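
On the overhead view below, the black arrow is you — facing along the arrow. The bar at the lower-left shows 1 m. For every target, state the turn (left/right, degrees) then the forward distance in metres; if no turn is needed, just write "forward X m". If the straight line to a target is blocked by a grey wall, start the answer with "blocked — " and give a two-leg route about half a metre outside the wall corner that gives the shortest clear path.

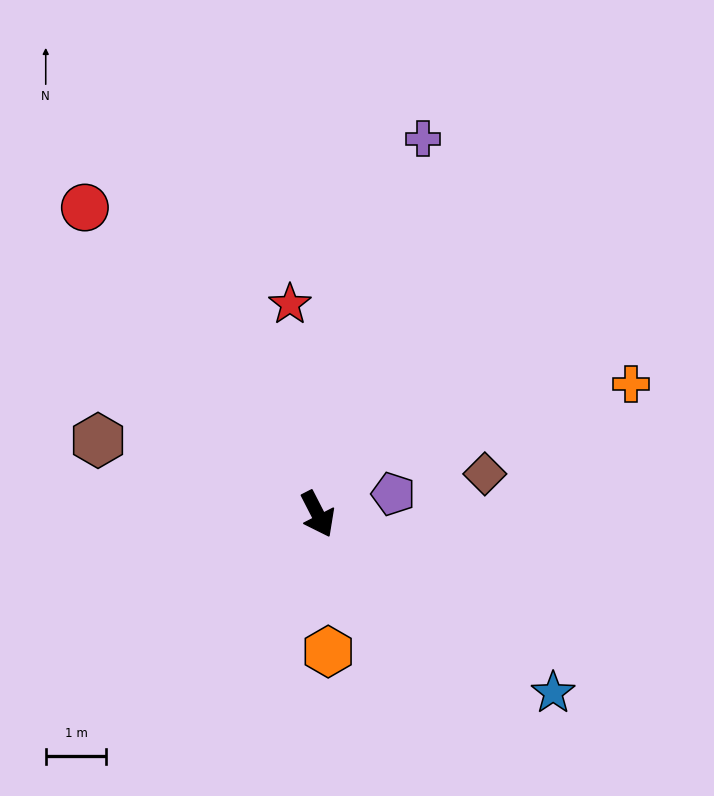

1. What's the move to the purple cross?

turn left 137°, forward 6.5 m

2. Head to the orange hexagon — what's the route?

turn right 23°, forward 2.3 m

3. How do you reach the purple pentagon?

turn left 78°, forward 1.3 m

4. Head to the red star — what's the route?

turn left 160°, forward 3.5 m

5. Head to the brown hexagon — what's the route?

turn right 136°, forward 3.8 m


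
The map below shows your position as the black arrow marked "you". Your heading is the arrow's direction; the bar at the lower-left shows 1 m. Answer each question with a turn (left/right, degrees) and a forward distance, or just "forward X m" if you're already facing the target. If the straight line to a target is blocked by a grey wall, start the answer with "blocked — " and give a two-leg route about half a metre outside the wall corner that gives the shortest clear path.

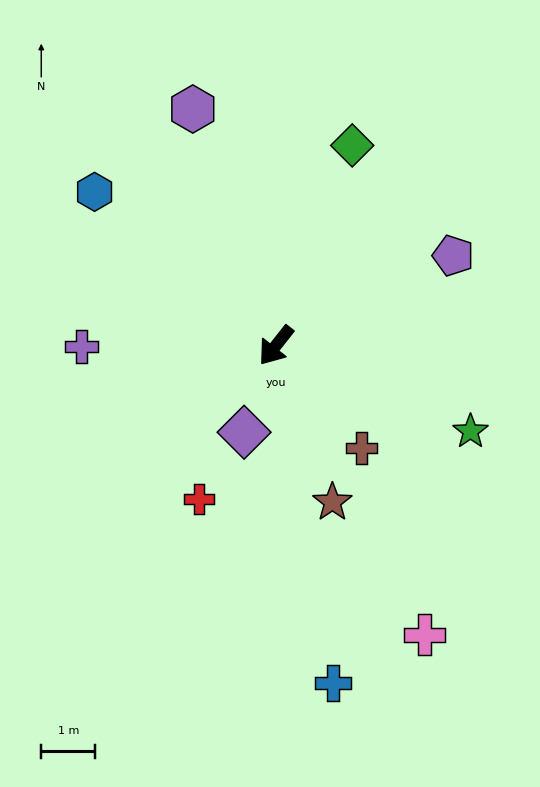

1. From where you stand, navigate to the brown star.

turn left 58°, forward 3.1 m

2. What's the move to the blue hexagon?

turn right 92°, forward 4.4 m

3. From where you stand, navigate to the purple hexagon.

turn right 122°, forward 4.6 m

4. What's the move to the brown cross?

turn left 78°, forward 2.5 m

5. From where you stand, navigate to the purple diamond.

turn left 18°, forward 1.7 m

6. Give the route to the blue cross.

turn left 48°, forward 6.3 m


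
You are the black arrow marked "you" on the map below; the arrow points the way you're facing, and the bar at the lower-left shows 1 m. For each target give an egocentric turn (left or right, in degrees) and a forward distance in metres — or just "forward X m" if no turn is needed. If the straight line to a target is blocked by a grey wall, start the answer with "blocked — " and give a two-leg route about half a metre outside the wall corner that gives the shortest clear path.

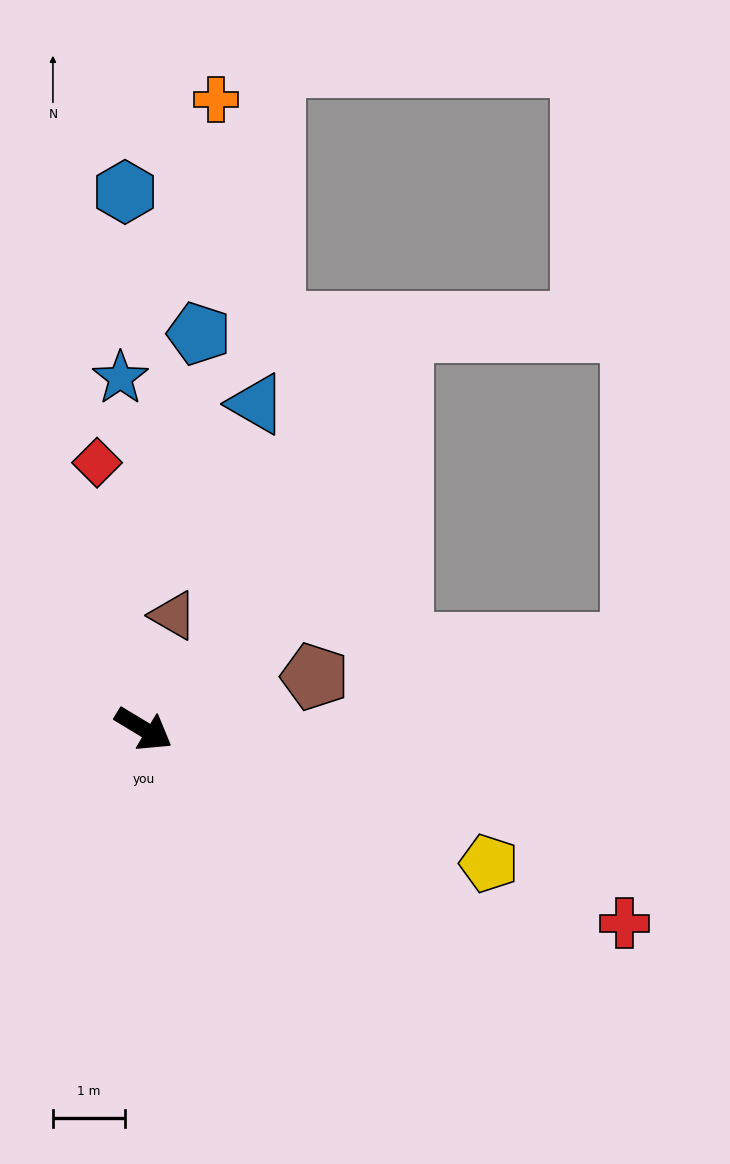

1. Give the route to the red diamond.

turn left 131°, forward 3.8 m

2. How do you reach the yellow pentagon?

turn left 10°, forward 5.1 m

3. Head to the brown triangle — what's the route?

turn left 107°, forward 1.6 m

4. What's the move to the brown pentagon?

turn left 48°, forward 2.5 m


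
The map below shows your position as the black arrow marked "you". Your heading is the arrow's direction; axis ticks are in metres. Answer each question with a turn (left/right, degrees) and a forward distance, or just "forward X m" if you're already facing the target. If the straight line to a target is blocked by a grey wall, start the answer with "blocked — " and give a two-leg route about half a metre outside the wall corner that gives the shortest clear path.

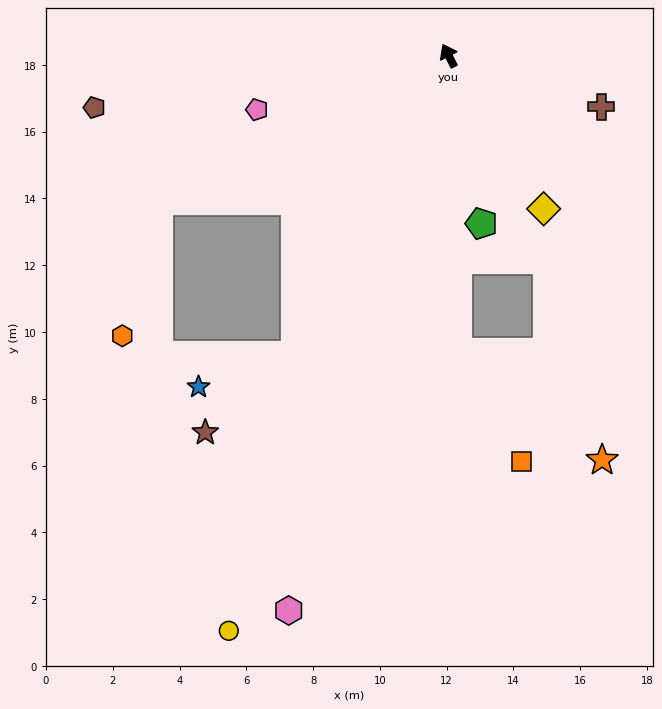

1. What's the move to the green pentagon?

turn left 164°, forward 5.1 m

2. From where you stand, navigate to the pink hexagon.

turn left 137°, forward 17.3 m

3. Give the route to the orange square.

blocked — turn left 155°, forward 8.9 m, then turn left 28°, forward 3.8 m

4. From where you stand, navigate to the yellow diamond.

turn right 175°, forward 5.4 m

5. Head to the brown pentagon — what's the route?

turn left 71°, forward 10.7 m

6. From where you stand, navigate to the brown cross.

turn right 135°, forward 4.8 m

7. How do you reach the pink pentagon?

turn left 79°, forward 6.0 m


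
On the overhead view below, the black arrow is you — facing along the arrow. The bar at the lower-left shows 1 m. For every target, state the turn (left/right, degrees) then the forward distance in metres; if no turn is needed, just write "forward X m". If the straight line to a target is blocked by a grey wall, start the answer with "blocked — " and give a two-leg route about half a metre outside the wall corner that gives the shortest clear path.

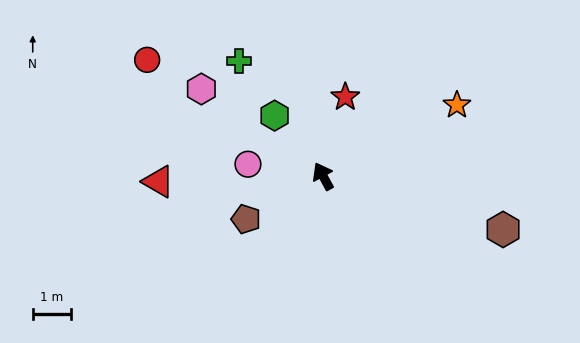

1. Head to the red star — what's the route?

turn right 44°, forward 2.1 m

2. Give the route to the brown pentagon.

turn left 91°, forward 2.3 m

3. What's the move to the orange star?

turn right 90°, forward 3.9 m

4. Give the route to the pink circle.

turn left 52°, forward 2.0 m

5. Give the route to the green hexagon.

turn left 10°, forward 2.0 m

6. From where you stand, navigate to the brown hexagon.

turn right 135°, forward 4.9 m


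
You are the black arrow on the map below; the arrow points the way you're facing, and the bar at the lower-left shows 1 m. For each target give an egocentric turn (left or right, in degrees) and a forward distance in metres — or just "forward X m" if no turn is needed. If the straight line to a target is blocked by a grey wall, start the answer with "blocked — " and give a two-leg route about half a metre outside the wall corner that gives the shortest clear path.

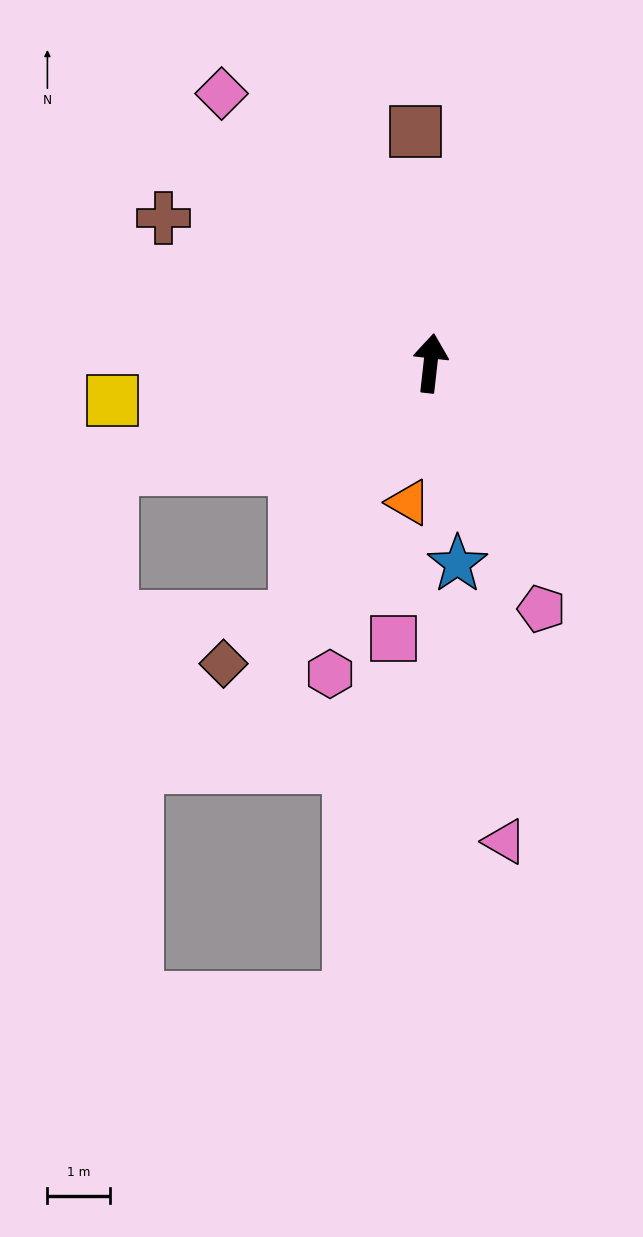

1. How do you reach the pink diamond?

turn left 44°, forward 5.4 m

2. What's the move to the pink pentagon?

turn right 149°, forward 4.3 m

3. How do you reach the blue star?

turn right 166°, forward 3.2 m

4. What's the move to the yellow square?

turn left 103°, forward 5.1 m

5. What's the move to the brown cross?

turn left 68°, forward 4.8 m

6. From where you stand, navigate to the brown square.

turn left 10°, forward 3.7 m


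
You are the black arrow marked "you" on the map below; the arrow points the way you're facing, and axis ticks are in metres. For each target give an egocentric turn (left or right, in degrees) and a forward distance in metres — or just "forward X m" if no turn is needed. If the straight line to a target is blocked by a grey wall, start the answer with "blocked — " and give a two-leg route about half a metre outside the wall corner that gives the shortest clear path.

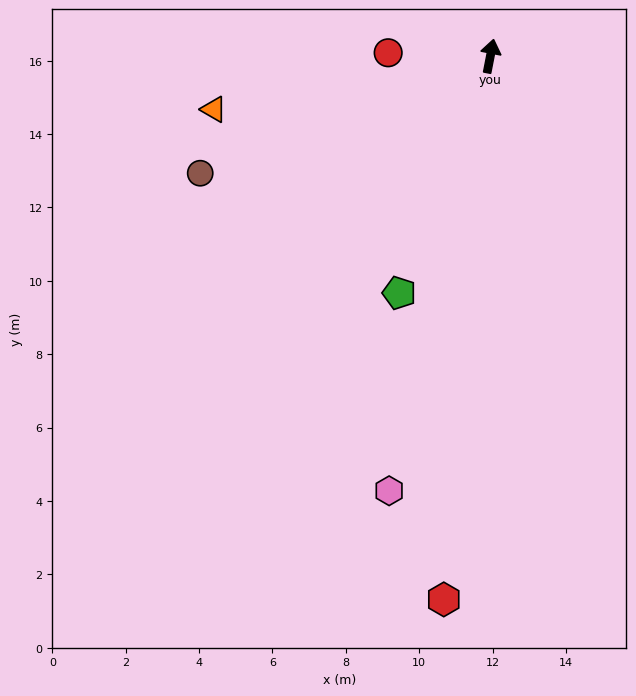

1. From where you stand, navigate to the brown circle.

turn left 123°, forward 8.5 m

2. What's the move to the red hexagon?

turn right 174°, forward 14.9 m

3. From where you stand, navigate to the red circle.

turn left 99°, forward 2.8 m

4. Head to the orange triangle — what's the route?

turn left 112°, forward 7.7 m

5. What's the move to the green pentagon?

turn left 170°, forward 6.9 m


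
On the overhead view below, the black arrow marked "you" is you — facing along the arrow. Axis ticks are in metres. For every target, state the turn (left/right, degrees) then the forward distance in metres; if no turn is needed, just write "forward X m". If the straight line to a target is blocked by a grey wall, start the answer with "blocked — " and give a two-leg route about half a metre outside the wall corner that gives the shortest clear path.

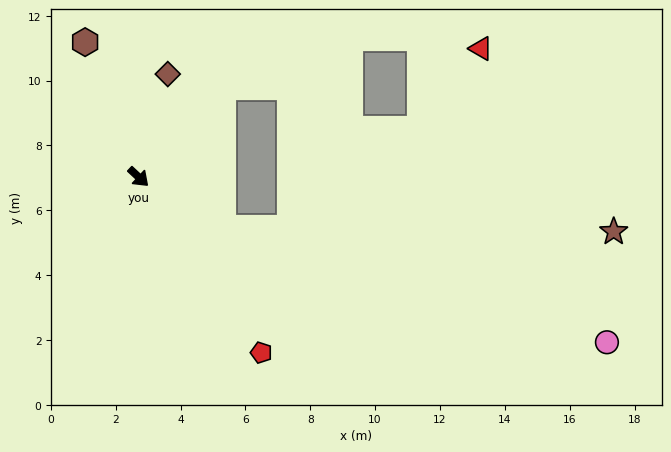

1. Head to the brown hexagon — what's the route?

turn left 155°, forward 4.5 m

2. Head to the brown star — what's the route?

blocked — turn left 12°, forward 3.0 m, then turn left 31°, forward 12.1 m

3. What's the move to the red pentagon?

turn right 12°, forward 6.6 m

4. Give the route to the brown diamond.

turn left 117°, forward 3.3 m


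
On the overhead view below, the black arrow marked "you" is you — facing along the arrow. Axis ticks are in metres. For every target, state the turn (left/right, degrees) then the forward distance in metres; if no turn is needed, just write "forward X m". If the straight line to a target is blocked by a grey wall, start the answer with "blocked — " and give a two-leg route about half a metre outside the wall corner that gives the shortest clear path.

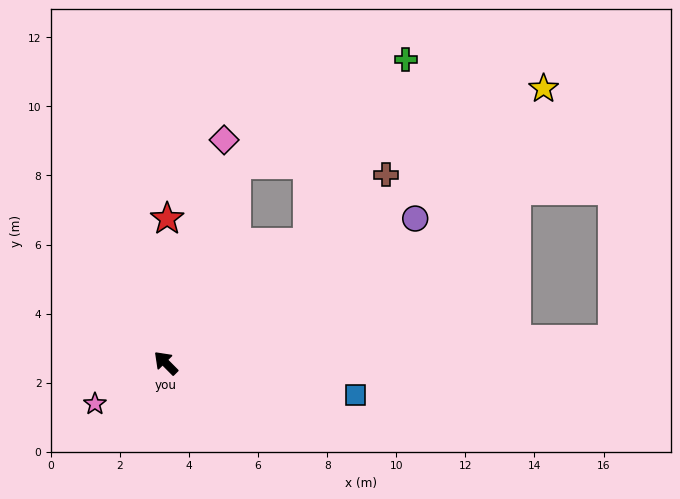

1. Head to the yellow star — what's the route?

turn right 99°, forward 13.5 m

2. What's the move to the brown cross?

turn right 94°, forward 8.4 m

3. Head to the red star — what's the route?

turn right 45°, forward 4.2 m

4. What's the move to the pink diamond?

turn right 60°, forward 6.7 m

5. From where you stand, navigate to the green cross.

blocked — turn right 94°, forward 5.4 m, then turn left 21°, forward 6.0 m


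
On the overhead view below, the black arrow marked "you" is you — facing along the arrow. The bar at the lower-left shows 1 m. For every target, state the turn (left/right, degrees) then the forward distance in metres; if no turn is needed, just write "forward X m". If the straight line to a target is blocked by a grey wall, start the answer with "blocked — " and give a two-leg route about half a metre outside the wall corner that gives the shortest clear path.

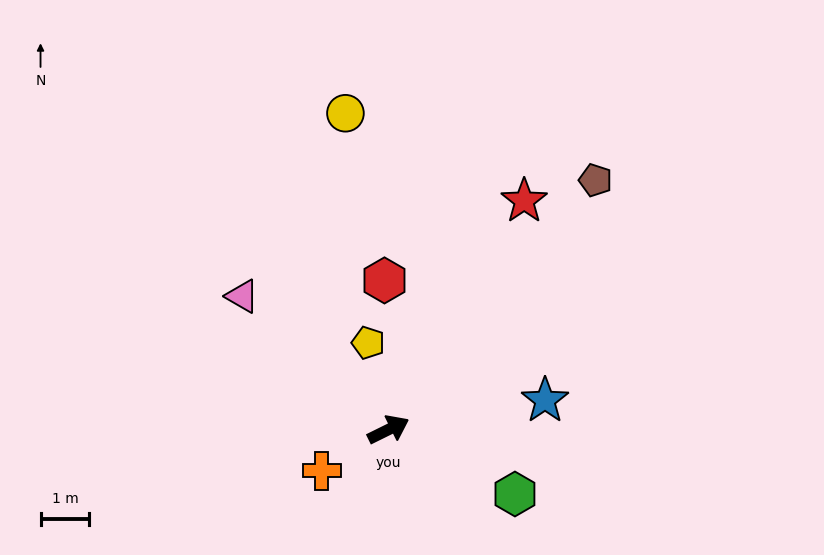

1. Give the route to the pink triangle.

turn left 111°, forward 4.0 m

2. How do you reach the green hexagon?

turn right 53°, forward 2.9 m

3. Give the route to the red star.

turn left 33°, forward 5.4 m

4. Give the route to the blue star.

turn right 16°, forward 3.3 m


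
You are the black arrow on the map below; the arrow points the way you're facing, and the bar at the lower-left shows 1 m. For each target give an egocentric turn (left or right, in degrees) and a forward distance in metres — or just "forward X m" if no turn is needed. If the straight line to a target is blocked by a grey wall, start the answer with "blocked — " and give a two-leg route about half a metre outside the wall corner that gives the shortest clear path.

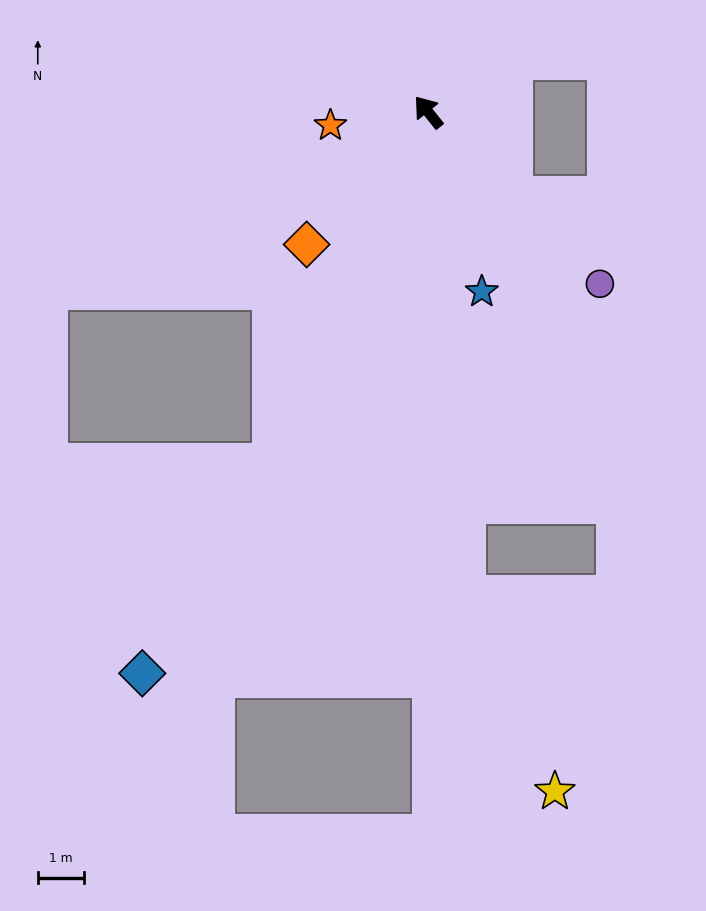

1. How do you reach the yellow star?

blocked — turn left 146°, forward 10.4 m, then turn left 20°, forward 4.6 m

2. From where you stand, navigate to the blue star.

turn left 158°, forward 4.0 m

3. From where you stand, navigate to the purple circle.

turn right 174°, forward 5.2 m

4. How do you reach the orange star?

turn left 59°, forward 2.1 m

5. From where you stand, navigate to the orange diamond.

turn left 99°, forward 3.9 m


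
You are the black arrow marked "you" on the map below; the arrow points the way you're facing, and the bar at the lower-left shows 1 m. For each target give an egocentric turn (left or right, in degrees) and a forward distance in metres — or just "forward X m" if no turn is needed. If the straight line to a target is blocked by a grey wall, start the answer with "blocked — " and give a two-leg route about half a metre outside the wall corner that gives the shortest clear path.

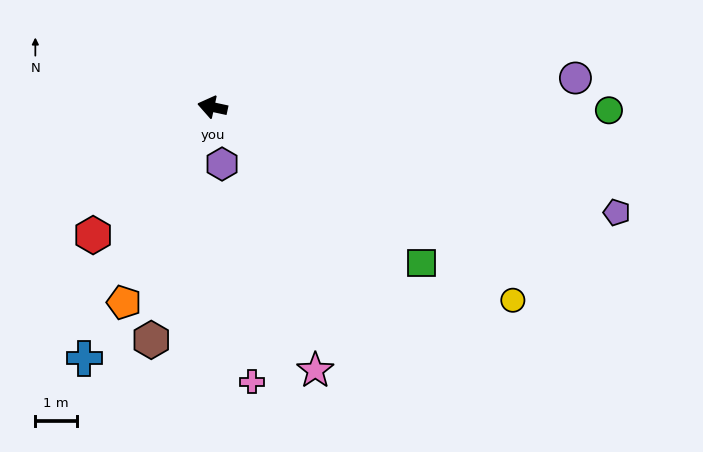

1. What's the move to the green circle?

turn right 168°, forward 9.6 m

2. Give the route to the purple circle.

turn right 163°, forward 8.8 m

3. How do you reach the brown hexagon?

turn left 87°, forward 5.8 m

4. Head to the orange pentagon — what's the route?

turn left 78°, forward 5.2 m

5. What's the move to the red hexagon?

turn left 59°, forward 4.2 m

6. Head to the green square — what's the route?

turn left 155°, forward 6.3 m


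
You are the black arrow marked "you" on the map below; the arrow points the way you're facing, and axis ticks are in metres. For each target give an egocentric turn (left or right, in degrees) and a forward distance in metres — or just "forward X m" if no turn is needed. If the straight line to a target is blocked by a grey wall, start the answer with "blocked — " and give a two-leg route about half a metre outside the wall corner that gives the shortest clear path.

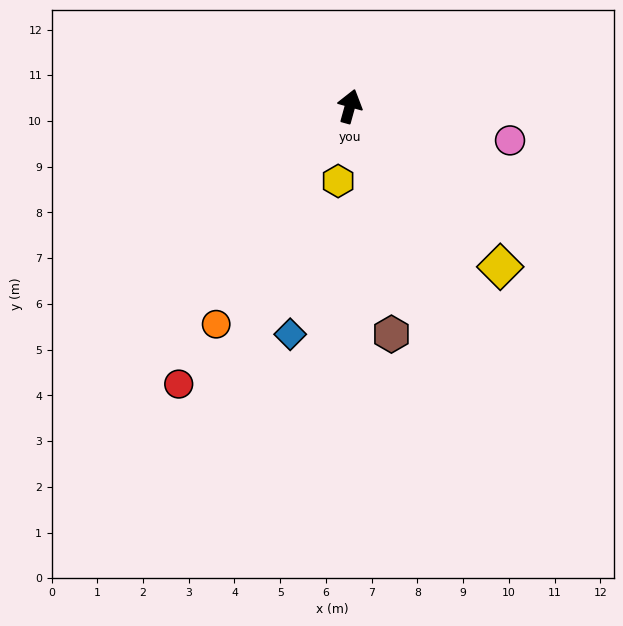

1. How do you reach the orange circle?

turn left 164°, forward 5.6 m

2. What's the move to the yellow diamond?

turn right 121°, forward 4.8 m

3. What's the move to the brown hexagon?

turn right 154°, forward 5.1 m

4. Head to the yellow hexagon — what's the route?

turn right 174°, forward 1.7 m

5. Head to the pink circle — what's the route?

turn right 87°, forward 3.6 m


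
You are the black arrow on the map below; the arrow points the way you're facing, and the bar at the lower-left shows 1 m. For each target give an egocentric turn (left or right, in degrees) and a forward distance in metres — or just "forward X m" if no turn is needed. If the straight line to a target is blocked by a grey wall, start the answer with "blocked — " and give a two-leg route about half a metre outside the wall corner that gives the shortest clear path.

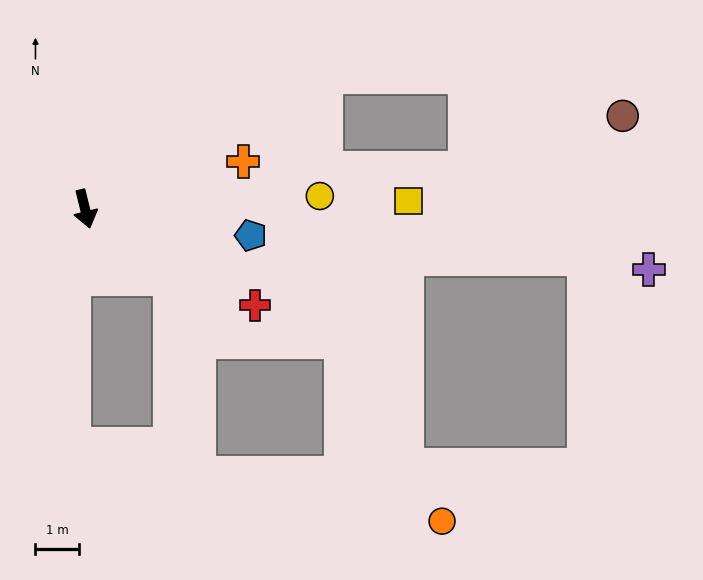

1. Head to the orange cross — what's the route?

turn left 93°, forward 3.8 m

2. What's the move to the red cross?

turn left 47°, forward 4.5 m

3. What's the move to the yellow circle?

turn left 79°, forward 5.4 m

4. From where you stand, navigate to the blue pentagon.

turn left 67°, forward 3.9 m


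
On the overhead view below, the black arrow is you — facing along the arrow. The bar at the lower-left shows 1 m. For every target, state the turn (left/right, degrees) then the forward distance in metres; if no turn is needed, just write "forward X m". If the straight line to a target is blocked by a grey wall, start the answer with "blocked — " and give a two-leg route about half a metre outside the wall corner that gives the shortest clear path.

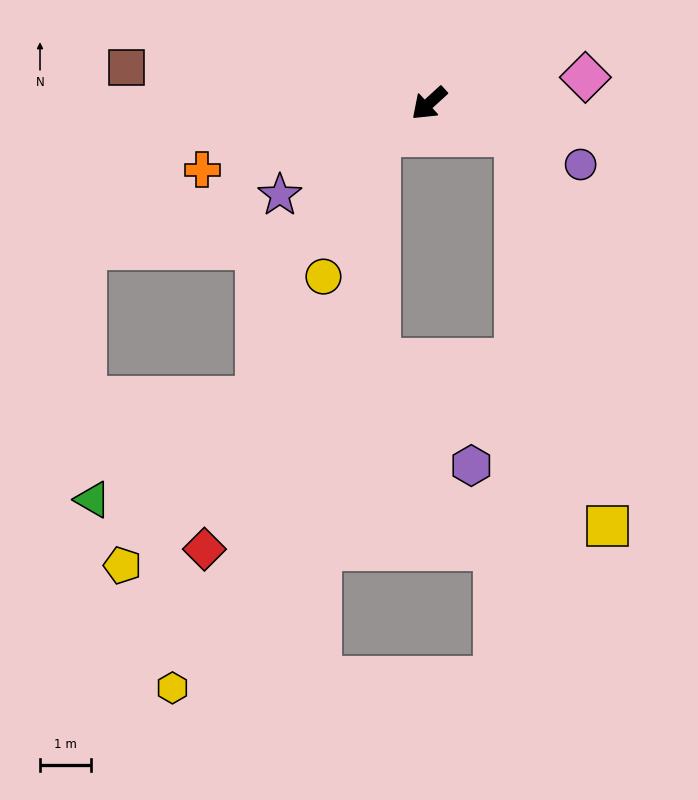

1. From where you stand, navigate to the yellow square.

blocked — turn left 117°, forward 1.8 m, then turn right 56°, forward 7.9 m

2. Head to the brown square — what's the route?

turn right 49°, forward 6.0 m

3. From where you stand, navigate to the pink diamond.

turn left 147°, forward 3.1 m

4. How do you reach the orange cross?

turn right 26°, forward 4.6 m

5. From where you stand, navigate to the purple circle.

turn left 116°, forward 3.2 m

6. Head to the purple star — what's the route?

turn right 11°, forward 3.4 m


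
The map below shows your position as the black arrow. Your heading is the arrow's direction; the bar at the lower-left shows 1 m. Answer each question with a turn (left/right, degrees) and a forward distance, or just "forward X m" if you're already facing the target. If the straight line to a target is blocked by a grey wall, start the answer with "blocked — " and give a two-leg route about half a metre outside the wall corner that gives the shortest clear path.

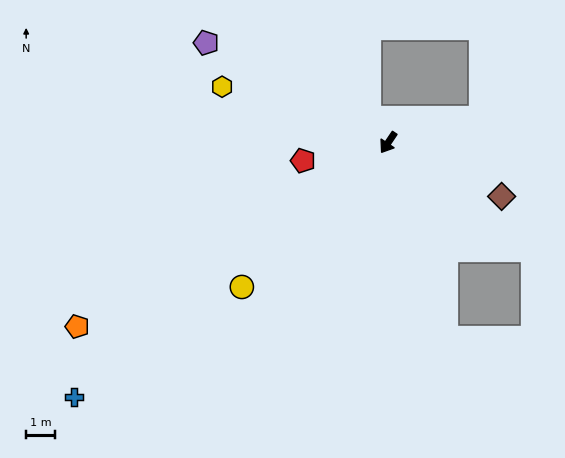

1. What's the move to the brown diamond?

turn left 99°, forward 4.4 m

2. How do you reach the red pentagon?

turn right 44°, forward 3.0 m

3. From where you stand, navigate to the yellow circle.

turn right 11°, forward 7.2 m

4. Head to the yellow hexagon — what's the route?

turn right 75°, forward 6.1 m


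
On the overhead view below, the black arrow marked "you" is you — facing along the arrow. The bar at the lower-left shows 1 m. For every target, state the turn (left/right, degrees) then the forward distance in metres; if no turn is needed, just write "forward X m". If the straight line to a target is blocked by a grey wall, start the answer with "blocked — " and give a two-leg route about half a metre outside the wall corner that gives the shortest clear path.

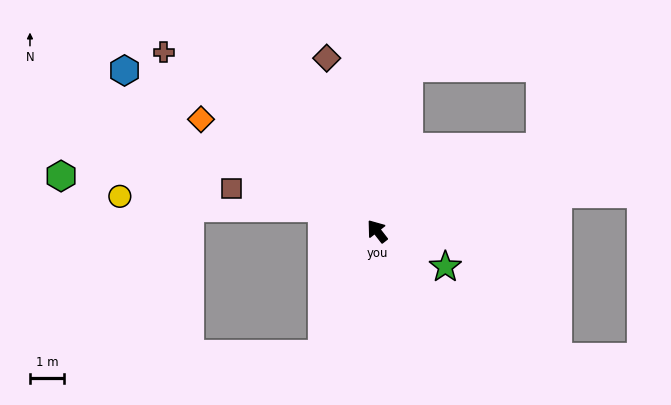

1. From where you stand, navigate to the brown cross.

turn left 12°, forward 8.1 m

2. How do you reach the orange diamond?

turn left 20°, forward 6.0 m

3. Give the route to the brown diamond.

turn right 22°, forward 5.2 m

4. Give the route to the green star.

turn right 155°, forward 2.2 m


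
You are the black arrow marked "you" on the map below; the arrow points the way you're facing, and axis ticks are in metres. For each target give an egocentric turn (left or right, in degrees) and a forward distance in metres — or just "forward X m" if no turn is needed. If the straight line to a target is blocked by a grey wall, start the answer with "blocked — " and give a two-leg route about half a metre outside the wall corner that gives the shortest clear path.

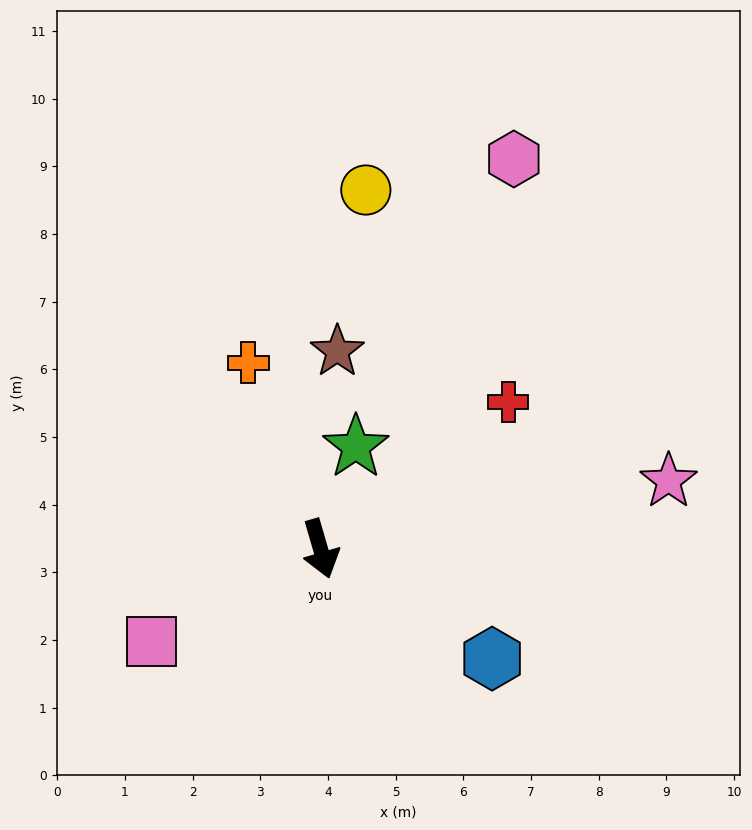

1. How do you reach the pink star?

turn left 85°, forward 5.2 m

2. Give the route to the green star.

turn left 145°, forward 1.6 m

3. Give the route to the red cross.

turn left 112°, forward 3.5 m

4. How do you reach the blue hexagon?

turn left 41°, forward 3.0 m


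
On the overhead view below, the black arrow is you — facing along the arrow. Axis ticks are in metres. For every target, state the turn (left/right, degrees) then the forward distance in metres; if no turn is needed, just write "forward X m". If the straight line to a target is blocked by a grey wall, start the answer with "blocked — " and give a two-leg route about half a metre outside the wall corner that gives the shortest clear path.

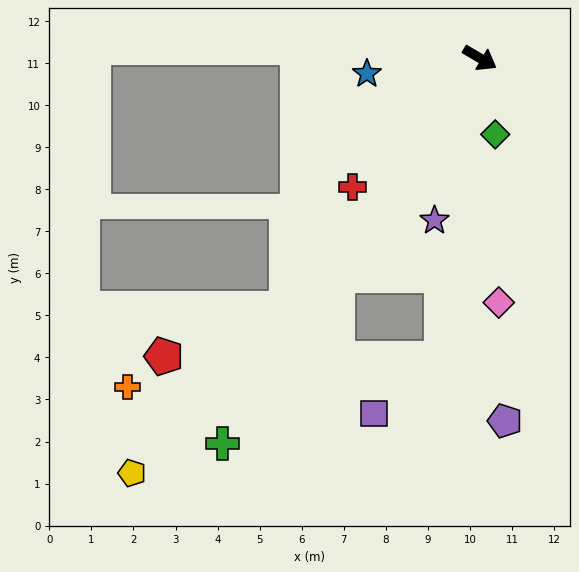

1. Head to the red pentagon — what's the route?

blocked — turn right 97°, forward 7.5 m, then turn right 32°, forward 3.1 m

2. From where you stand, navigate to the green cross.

turn right 93°, forward 11.0 m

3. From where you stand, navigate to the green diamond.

turn right 48°, forward 1.9 m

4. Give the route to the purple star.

turn right 75°, forward 4.0 m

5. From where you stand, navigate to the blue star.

turn right 142°, forward 2.7 m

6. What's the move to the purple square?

blocked — turn right 67°, forward 7.2 m, then turn right 44°, forward 2.1 m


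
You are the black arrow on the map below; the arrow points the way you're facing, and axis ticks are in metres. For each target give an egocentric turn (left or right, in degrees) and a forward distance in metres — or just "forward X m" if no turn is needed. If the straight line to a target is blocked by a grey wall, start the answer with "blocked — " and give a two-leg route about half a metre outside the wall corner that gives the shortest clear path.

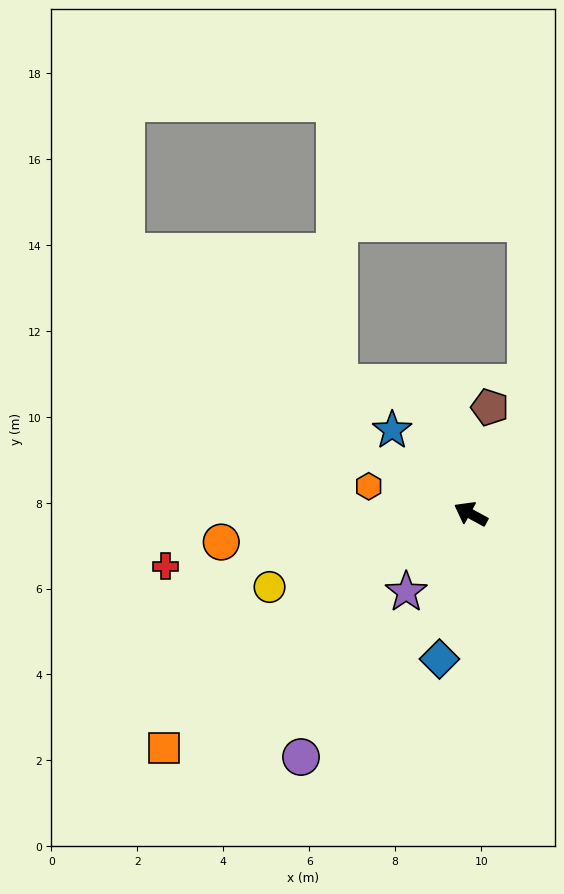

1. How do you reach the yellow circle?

turn left 49°, forward 5.0 m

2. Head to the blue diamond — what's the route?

turn left 106°, forward 3.5 m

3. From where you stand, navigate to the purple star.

turn left 79°, forward 2.4 m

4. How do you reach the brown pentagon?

turn right 72°, forward 2.5 m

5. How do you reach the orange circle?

turn left 35°, forward 5.8 m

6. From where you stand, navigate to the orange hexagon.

turn left 14°, forward 2.5 m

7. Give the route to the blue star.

turn right 18°, forward 2.7 m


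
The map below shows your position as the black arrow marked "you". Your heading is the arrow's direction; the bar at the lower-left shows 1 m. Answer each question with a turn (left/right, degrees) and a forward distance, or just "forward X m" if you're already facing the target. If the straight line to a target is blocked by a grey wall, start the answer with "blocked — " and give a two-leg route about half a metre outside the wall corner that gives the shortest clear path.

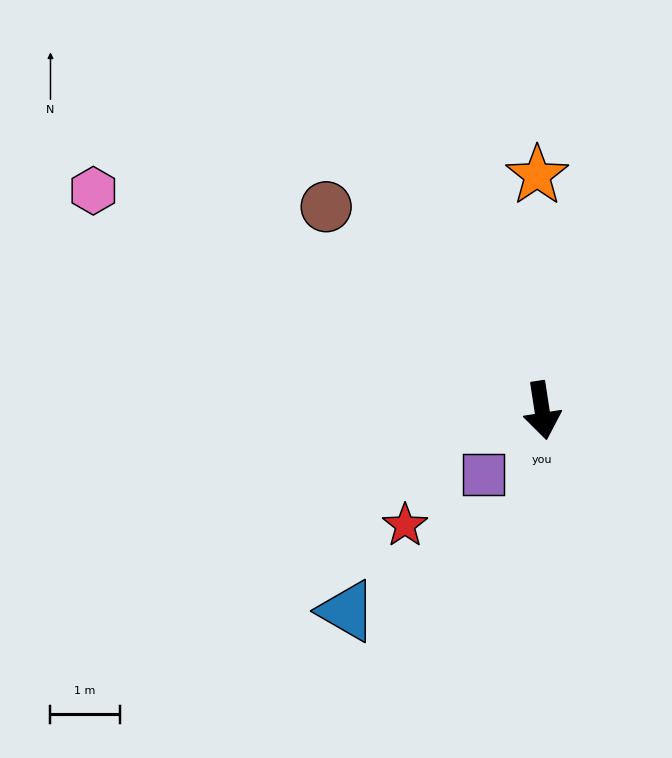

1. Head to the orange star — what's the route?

turn left 172°, forward 3.4 m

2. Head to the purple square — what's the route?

turn right 51°, forward 1.2 m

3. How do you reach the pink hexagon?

turn right 125°, forward 7.2 m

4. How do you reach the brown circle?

turn right 142°, forward 4.3 m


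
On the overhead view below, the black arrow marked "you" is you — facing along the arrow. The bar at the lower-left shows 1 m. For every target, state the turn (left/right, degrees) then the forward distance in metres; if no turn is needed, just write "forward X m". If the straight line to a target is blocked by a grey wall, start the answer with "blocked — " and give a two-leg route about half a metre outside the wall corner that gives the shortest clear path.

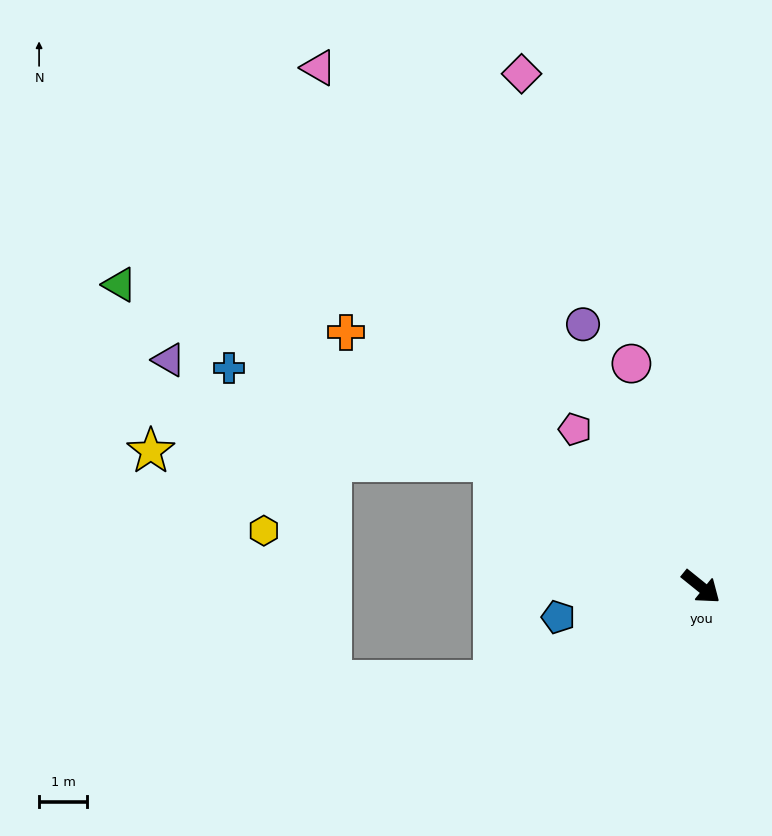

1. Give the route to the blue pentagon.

turn right 129°, forward 3.0 m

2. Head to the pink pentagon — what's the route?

turn left 168°, forward 4.2 m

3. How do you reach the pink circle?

turn left 146°, forward 4.9 m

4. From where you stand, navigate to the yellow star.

blocked — turn right 172°, forward 5.0 m, then turn left 29°, forward 7.1 m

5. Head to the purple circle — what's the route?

turn left 153°, forward 6.0 m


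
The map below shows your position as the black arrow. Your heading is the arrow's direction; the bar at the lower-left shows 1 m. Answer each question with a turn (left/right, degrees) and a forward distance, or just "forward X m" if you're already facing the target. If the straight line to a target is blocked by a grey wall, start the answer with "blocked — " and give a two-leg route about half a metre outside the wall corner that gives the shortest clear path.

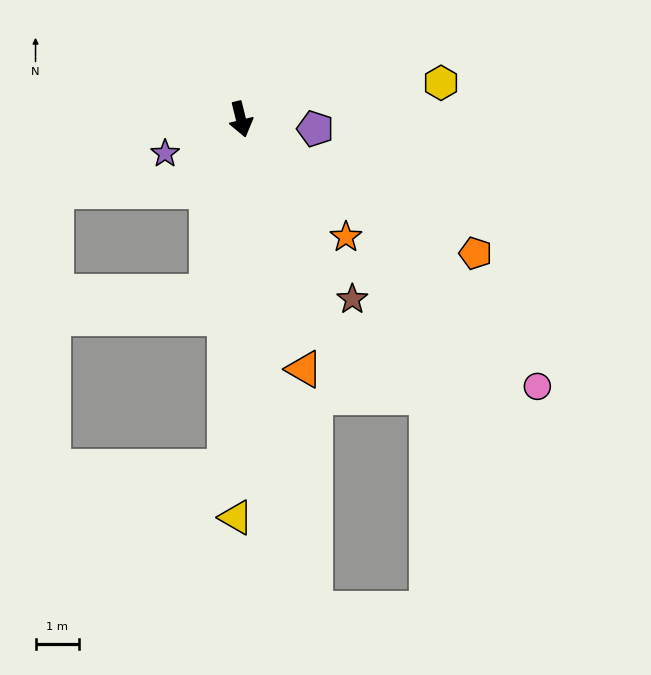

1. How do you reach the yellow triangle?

turn right 15°, forward 9.1 m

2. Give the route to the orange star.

turn left 28°, forward 3.6 m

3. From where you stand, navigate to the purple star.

turn right 79°, forward 1.9 m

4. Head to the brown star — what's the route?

turn left 18°, forward 4.8 m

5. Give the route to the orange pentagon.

turn left 46°, forward 6.2 m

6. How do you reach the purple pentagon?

turn left 69°, forward 1.7 m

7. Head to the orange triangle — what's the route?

forward 5.9 m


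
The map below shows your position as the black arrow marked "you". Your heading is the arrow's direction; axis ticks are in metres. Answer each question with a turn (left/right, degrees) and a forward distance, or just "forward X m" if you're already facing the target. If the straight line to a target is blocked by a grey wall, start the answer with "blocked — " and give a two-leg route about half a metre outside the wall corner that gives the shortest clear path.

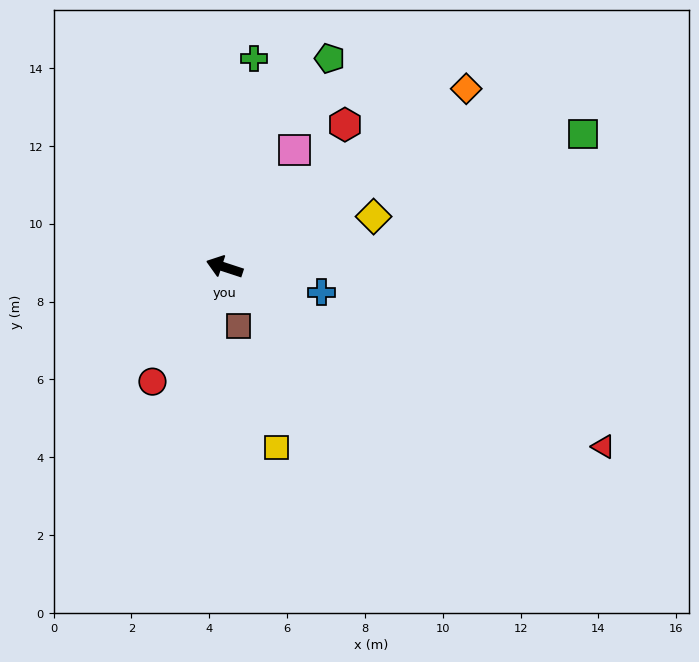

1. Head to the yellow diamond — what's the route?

turn right 143°, forward 4.0 m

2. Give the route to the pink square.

turn right 103°, forward 3.5 m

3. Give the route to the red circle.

turn left 76°, forward 3.5 m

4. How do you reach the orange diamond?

turn right 125°, forward 7.7 m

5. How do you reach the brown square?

turn left 122°, forward 1.5 m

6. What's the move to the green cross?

turn right 80°, forward 5.4 m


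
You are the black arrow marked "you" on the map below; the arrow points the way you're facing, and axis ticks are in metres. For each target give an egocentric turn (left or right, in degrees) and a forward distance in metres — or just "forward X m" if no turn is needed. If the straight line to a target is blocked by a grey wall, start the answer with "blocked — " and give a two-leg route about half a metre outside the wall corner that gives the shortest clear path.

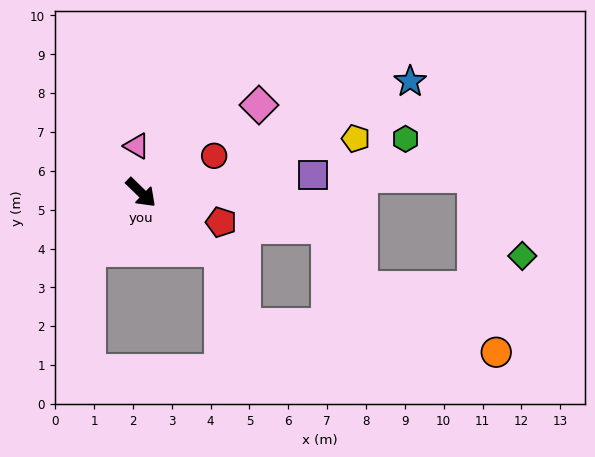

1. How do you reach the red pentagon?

turn left 24°, forward 2.2 m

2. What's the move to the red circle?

turn left 71°, forward 2.1 m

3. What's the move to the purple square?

turn left 50°, forward 4.5 m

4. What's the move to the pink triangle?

turn left 139°, forward 1.2 m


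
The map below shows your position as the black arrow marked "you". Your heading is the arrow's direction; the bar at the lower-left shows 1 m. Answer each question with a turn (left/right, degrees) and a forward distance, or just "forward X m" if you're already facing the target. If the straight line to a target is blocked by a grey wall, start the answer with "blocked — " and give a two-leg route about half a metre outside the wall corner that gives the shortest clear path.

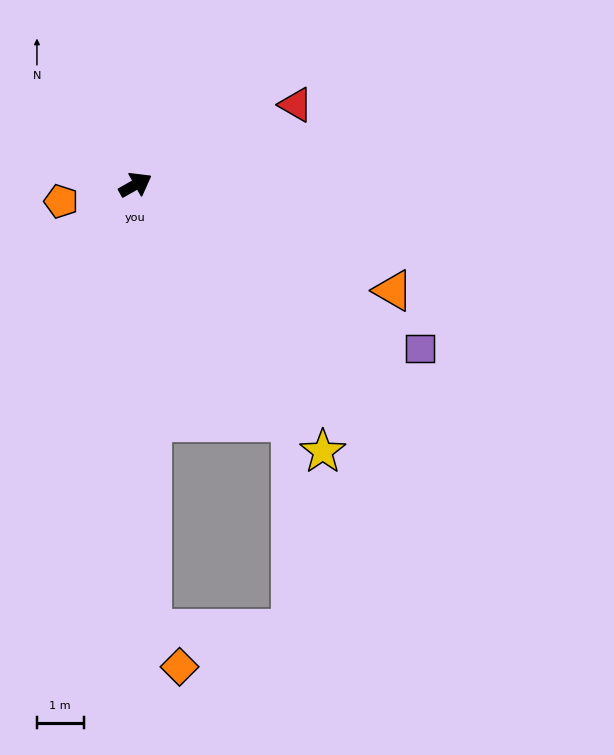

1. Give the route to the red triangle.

turn right 3°, forward 3.8 m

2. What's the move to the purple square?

turn right 59°, forward 7.0 m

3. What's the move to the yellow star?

turn right 84°, forward 7.0 m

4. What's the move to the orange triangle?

turn right 52°, forward 6.0 m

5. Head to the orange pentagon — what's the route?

turn left 163°, forward 1.6 m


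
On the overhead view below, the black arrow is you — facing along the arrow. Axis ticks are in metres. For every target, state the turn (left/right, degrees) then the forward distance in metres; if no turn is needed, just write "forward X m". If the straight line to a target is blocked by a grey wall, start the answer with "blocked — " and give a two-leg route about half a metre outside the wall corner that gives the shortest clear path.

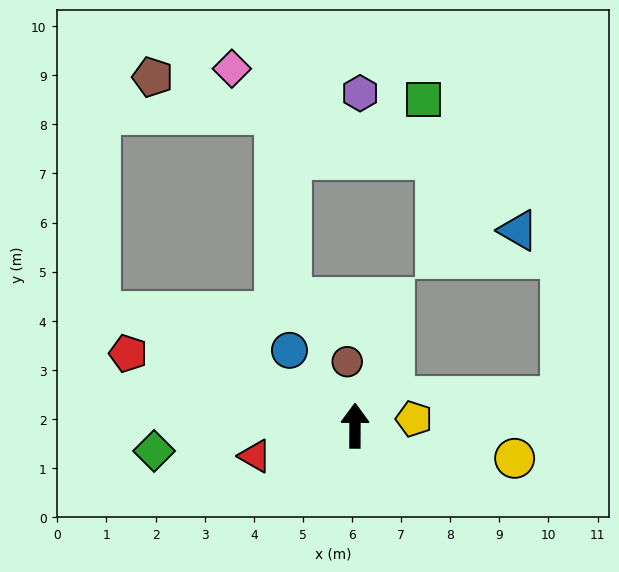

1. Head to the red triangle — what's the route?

turn left 107°, forward 2.1 m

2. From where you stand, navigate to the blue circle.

turn left 41°, forward 2.0 m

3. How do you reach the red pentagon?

turn left 73°, forward 4.8 m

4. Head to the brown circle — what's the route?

turn left 7°, forward 1.3 m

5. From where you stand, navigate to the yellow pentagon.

turn right 83°, forward 1.2 m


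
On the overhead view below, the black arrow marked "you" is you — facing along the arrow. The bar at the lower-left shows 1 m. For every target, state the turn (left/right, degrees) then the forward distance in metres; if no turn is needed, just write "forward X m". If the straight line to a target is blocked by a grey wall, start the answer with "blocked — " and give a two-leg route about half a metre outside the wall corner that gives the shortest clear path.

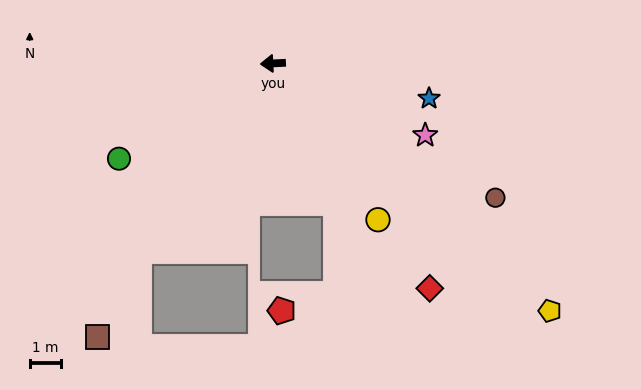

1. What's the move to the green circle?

turn left 29°, forward 5.8 m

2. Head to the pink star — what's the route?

turn left 152°, forward 5.4 m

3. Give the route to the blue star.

turn left 165°, forward 5.1 m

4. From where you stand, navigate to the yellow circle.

turn left 121°, forward 6.0 m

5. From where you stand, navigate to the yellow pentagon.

turn left 135°, forward 11.8 m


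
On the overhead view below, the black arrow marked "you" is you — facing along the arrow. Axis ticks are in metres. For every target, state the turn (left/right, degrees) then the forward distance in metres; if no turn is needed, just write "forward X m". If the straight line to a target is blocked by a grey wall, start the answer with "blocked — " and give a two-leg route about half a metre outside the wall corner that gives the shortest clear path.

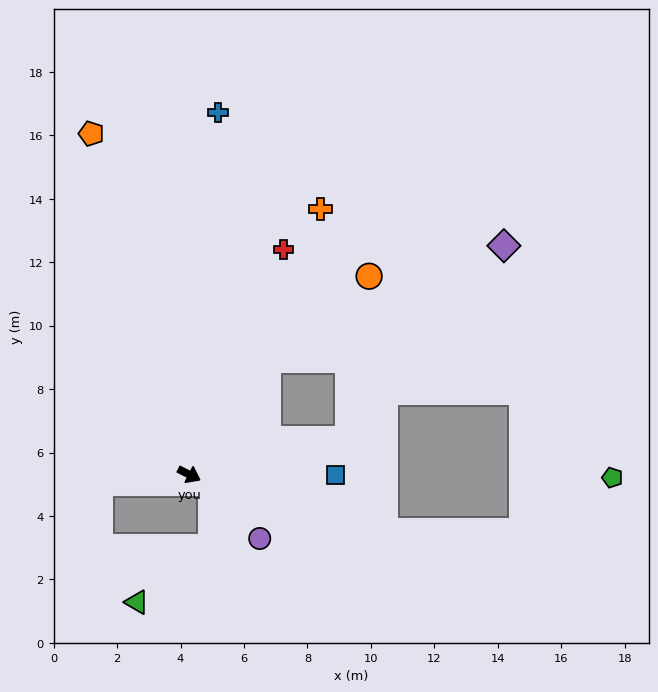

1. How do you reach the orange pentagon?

turn left 133°, forward 11.2 m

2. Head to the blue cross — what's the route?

turn left 112°, forward 11.4 m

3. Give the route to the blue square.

turn left 27°, forward 4.6 m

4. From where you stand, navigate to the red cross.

turn left 94°, forward 7.7 m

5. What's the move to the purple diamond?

blocked — turn left 83°, forward 4.4 m, then turn right 30°, forward 8.3 m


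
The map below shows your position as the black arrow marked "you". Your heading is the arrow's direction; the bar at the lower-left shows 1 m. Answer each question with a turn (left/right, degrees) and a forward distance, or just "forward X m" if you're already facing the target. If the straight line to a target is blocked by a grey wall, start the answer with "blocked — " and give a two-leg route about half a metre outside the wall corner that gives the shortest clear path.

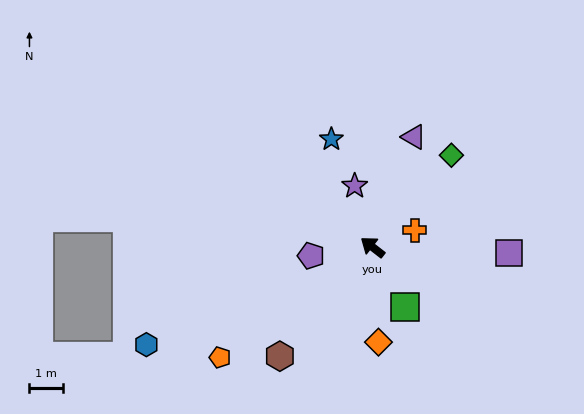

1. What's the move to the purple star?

turn right 36°, forward 1.9 m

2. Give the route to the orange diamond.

turn left 131°, forward 2.8 m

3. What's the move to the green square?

turn left 156°, forward 2.0 m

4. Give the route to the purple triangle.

turn right 73°, forward 3.5 m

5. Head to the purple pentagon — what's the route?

turn left 46°, forward 1.8 m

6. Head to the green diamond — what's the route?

turn right 93°, forward 3.6 m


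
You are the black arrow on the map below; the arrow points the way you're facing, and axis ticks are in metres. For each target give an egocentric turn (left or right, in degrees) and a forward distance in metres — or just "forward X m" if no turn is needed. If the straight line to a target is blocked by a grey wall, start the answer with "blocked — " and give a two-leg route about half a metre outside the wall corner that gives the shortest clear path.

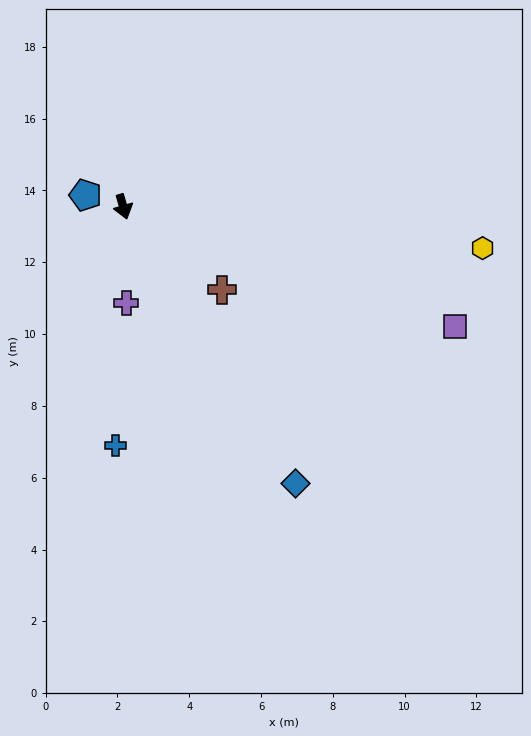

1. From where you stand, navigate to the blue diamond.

turn left 16°, forward 9.1 m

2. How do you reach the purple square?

turn left 54°, forward 9.8 m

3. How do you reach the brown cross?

turn left 34°, forward 3.6 m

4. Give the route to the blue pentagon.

turn right 123°, forward 1.1 m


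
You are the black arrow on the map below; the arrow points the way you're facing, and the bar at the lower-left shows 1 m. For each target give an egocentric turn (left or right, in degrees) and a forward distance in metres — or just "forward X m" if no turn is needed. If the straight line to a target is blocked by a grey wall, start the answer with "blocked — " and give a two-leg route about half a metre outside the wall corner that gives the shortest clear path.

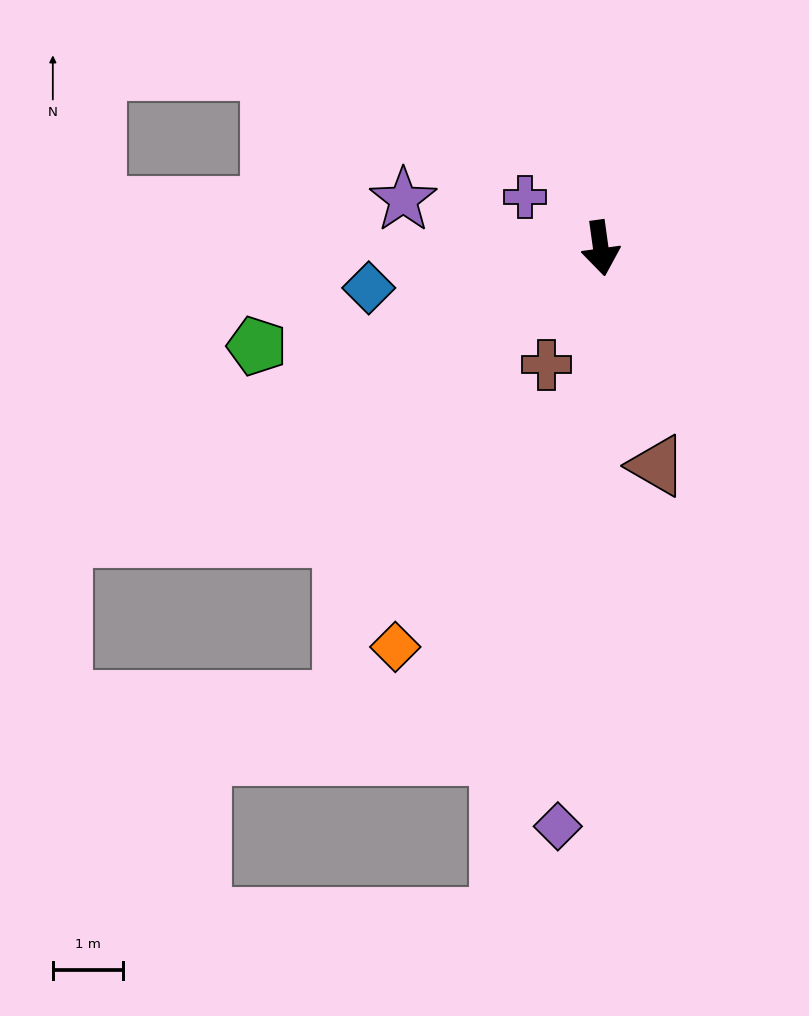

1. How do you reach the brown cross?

turn right 33°, forward 1.8 m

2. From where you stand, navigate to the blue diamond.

turn right 88°, forward 3.4 m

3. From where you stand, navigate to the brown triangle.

turn left 7°, forward 3.2 m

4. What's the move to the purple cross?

turn right 132°, forward 1.3 m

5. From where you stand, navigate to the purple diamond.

turn right 12°, forward 8.3 m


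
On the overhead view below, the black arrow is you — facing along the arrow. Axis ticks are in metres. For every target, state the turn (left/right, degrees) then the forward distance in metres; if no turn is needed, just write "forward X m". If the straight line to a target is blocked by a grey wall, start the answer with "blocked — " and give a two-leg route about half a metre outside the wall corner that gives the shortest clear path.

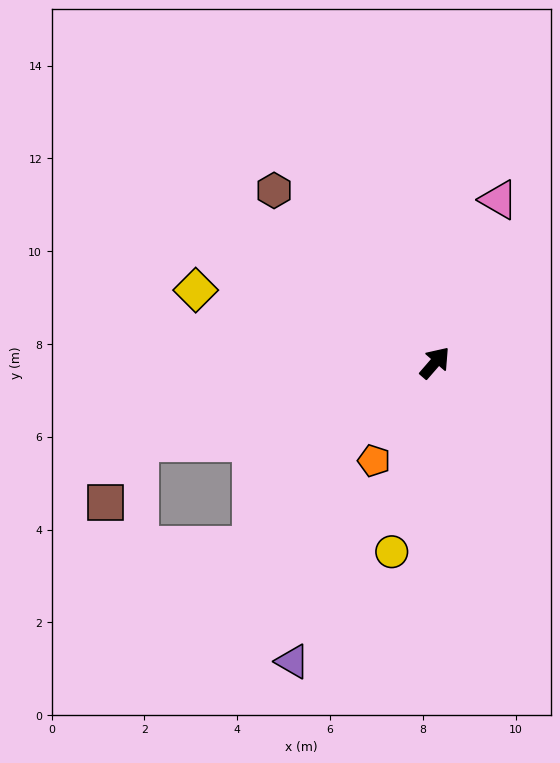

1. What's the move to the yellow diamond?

turn left 114°, forward 5.4 m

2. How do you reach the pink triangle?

turn left 20°, forward 3.8 m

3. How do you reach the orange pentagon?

turn right 171°, forward 2.5 m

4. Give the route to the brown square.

blocked — turn left 146°, forward 6.6 m, then turn left 46°, forward 1.5 m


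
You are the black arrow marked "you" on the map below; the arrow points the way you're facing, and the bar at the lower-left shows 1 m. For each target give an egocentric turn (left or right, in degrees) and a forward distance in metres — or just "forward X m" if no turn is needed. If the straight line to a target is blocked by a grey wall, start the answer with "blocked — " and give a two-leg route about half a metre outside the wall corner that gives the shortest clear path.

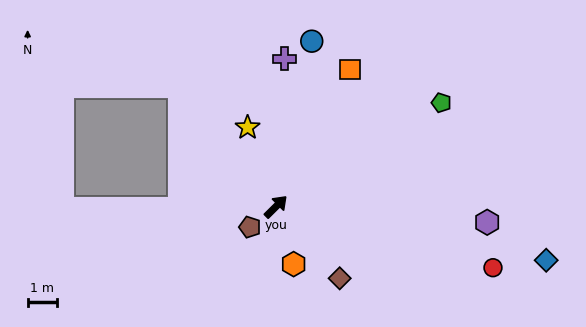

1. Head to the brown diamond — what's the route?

turn right 93°, forward 3.3 m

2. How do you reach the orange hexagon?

turn right 118°, forward 2.1 m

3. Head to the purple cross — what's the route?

turn left 42°, forward 5.1 m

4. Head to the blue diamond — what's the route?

turn right 56°, forward 9.4 m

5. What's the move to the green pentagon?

turn right 13°, forward 6.7 m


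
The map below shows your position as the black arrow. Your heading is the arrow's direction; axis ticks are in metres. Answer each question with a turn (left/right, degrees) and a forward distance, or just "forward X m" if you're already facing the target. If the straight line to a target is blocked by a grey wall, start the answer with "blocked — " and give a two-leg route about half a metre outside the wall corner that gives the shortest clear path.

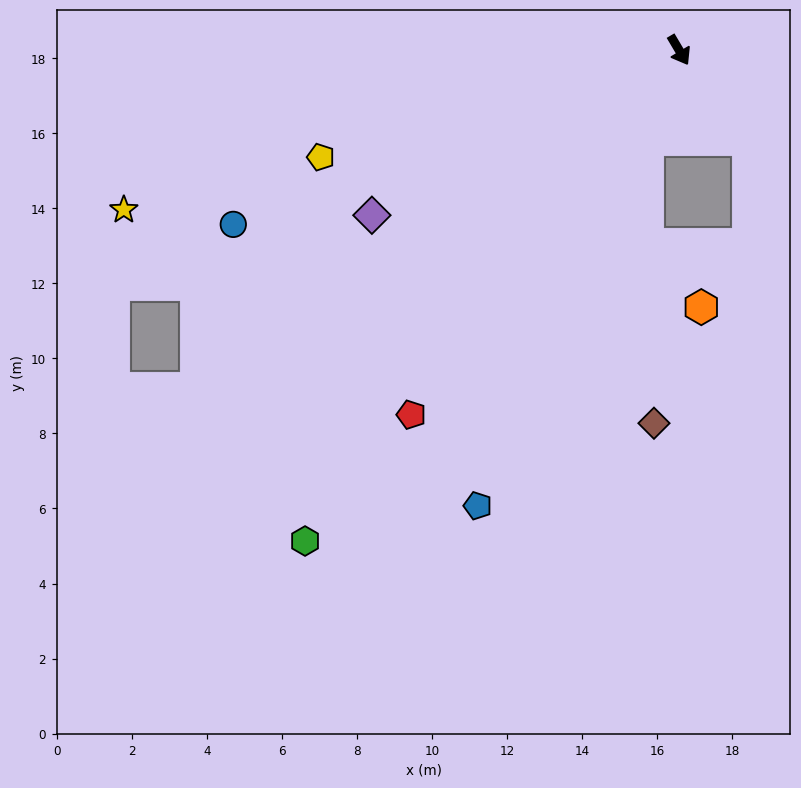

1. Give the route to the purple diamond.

turn right 92°, forward 9.3 m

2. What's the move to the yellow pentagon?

turn right 104°, forward 10.0 m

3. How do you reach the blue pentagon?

turn right 54°, forward 13.3 m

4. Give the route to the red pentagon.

turn right 67°, forward 12.1 m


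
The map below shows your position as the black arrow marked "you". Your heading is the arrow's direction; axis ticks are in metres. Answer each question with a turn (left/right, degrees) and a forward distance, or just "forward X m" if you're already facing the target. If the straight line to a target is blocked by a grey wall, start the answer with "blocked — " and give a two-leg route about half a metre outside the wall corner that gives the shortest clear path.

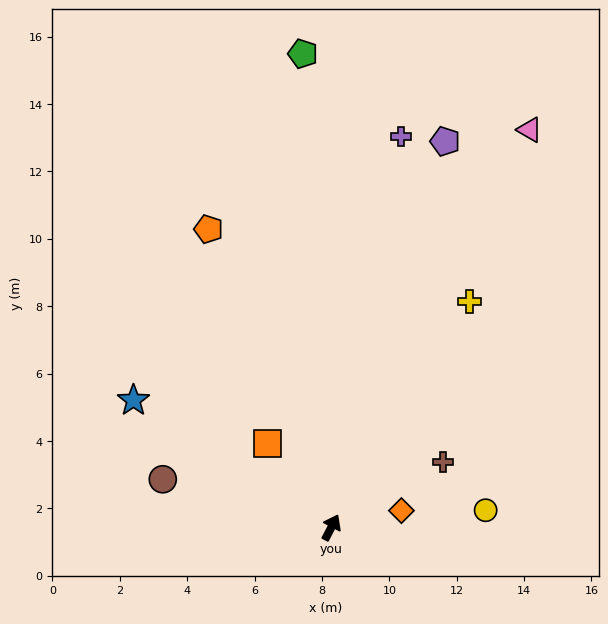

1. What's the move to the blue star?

turn left 85°, forward 7.0 m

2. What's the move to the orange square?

turn left 65°, forward 3.1 m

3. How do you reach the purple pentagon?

turn left 11°, forward 11.9 m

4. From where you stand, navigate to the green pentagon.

turn left 31°, forward 14.1 m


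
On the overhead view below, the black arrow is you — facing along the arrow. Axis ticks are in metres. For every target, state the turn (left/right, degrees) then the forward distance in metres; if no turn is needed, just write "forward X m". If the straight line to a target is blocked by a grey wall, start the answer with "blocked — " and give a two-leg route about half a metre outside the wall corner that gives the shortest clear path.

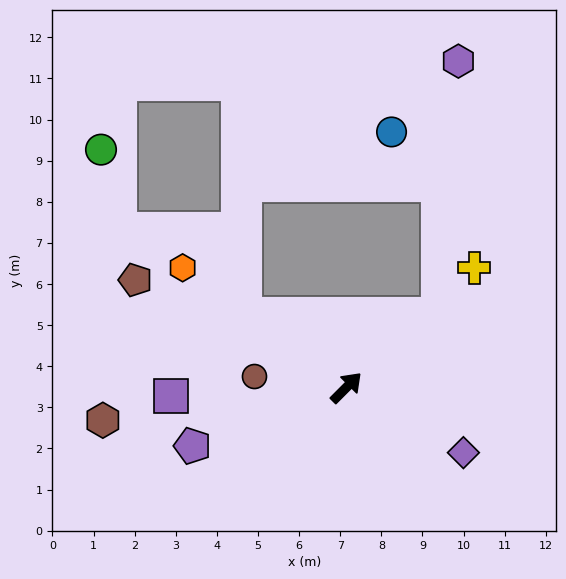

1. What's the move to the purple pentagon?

turn left 156°, forward 4.0 m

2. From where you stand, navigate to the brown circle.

turn left 128°, forward 2.3 m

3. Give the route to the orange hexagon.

turn left 99°, forward 4.9 m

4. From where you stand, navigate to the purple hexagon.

blocked — turn right 7°, forward 2.9 m, then turn left 47°, forward 6.2 m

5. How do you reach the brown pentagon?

turn left 108°, forward 5.8 m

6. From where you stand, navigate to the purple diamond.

turn right 74°, forward 3.3 m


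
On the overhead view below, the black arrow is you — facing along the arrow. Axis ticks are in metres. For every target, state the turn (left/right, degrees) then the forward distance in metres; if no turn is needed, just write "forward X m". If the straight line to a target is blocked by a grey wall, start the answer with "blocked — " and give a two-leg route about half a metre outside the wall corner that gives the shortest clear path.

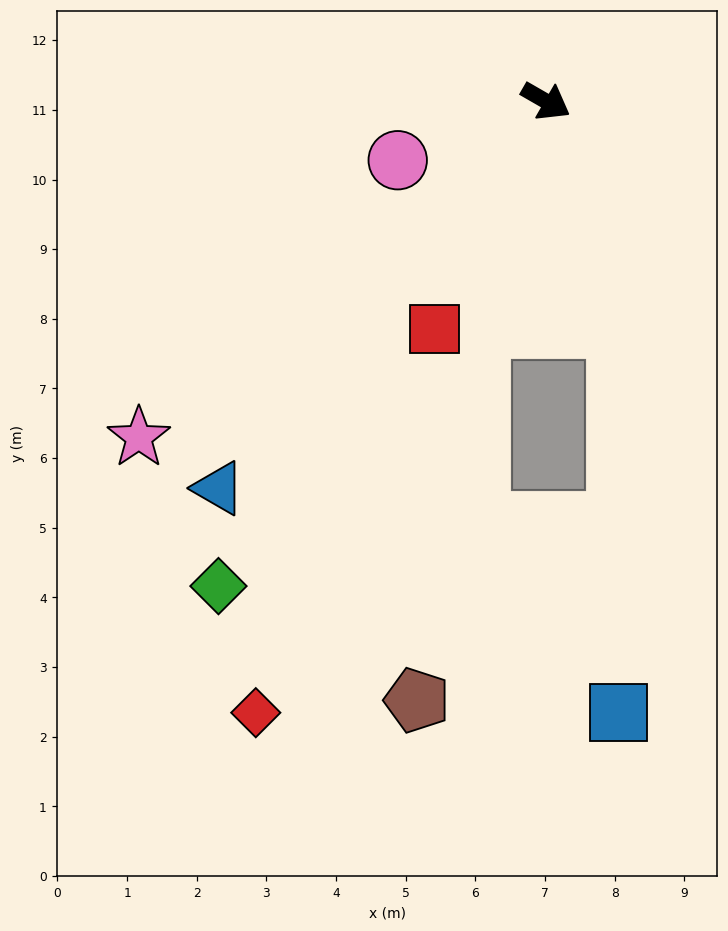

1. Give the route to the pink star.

turn right 111°, forward 7.6 m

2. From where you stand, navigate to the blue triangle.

turn right 100°, forward 7.3 m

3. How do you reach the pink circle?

turn right 128°, forward 2.3 m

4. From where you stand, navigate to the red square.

turn right 86°, forward 3.6 m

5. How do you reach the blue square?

blocked — turn right 43°, forward 3.4 m, then turn right 17°, forward 5.5 m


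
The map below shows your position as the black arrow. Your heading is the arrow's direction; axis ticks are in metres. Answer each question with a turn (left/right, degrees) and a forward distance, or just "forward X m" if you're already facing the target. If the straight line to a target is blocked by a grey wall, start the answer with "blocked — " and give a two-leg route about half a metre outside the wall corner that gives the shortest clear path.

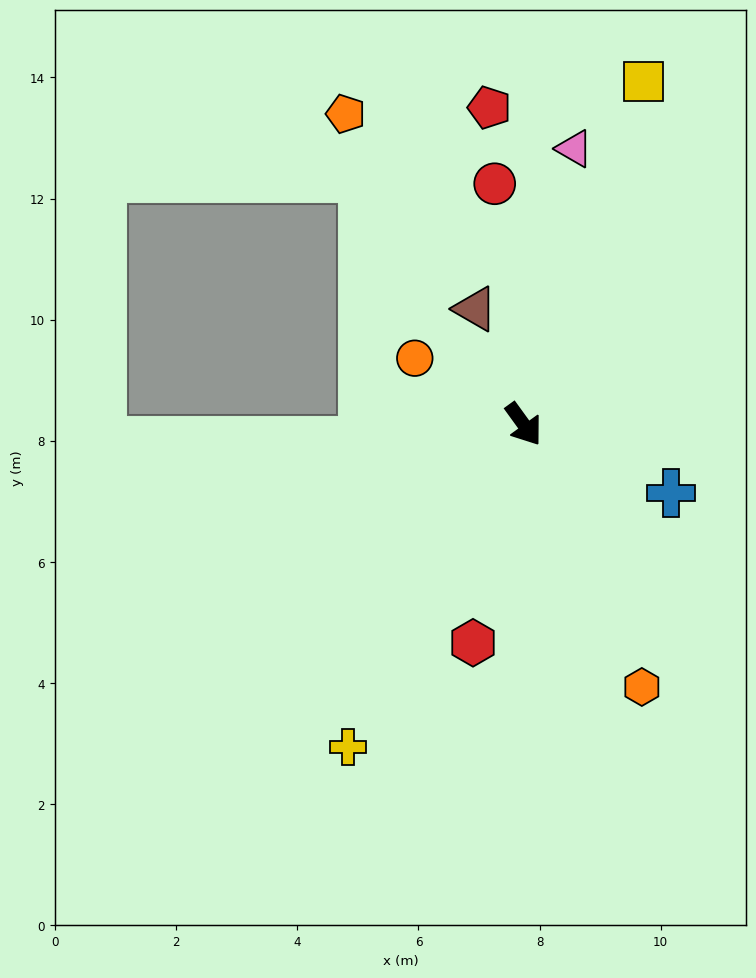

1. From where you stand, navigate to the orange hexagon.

turn right 12°, forward 4.8 m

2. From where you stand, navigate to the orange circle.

turn right 157°, forward 2.1 m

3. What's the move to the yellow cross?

turn right 64°, forward 6.1 m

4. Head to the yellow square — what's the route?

turn left 125°, forward 6.0 m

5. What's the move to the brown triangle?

turn left 167°, forward 2.1 m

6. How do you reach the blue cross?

turn left 29°, forward 2.7 m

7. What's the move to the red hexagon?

turn right 49°, forward 3.7 m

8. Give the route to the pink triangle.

turn left 134°, forward 4.6 m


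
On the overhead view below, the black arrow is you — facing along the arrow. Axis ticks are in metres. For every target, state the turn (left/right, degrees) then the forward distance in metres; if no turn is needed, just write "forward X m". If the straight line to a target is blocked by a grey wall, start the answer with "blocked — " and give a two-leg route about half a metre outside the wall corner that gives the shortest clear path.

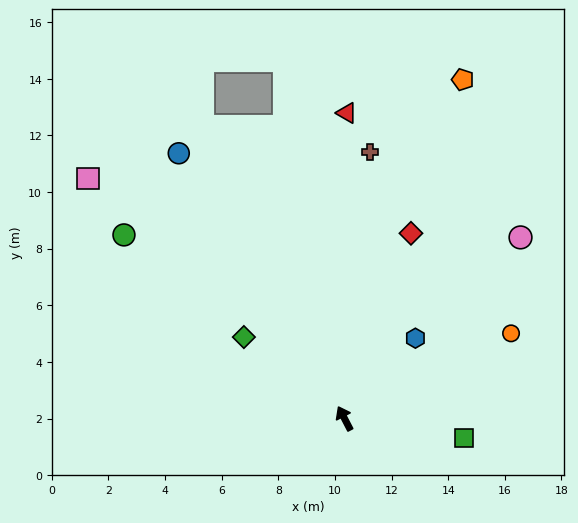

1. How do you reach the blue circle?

turn left 5°, forward 11.0 m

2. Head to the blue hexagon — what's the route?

turn right 69°, forward 3.8 m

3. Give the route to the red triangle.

turn right 28°, forward 10.8 m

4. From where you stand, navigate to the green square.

turn right 127°, forward 4.3 m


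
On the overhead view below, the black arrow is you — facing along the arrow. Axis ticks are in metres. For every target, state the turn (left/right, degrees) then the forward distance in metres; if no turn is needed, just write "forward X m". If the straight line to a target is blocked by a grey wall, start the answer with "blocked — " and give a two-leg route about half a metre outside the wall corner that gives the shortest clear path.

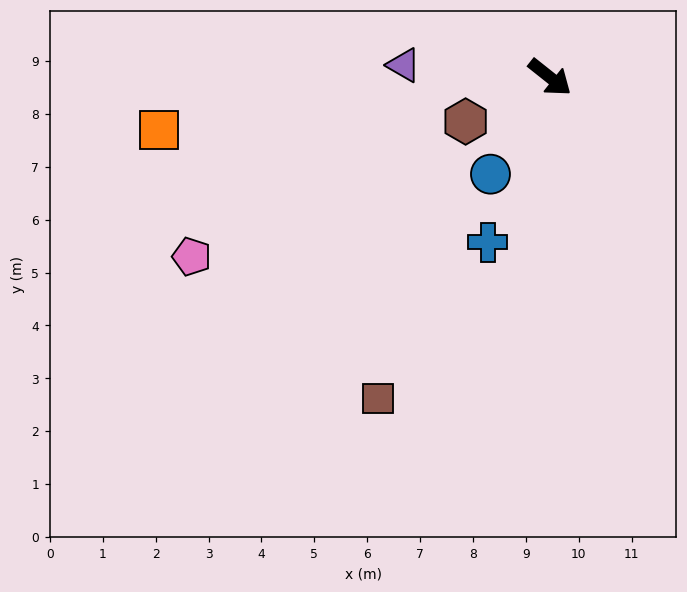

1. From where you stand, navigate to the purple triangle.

turn right 146°, forward 2.8 m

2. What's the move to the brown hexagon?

turn right 114°, forward 1.8 m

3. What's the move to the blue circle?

turn right 83°, forward 2.1 m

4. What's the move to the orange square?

turn right 134°, forward 7.5 m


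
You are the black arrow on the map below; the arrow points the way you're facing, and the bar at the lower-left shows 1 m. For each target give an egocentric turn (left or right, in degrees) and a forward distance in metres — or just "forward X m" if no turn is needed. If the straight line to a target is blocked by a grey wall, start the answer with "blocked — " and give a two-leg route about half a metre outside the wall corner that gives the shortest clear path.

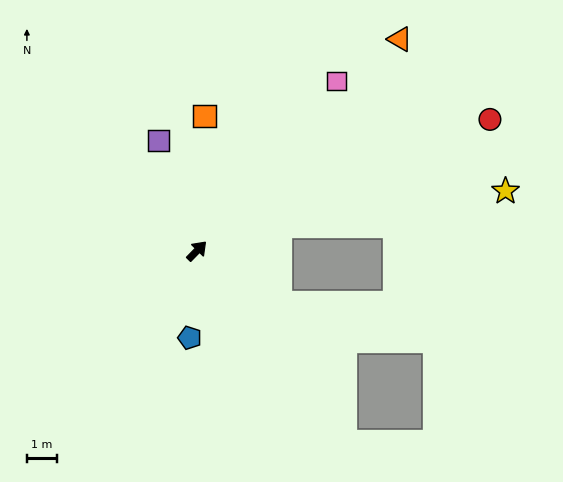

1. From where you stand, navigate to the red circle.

turn right 21°, forward 10.7 m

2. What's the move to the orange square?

turn left 41°, forward 4.5 m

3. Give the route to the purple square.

turn left 64°, forward 3.9 m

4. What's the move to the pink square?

turn left 5°, forward 7.3 m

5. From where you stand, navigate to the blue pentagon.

turn right 140°, forward 2.9 m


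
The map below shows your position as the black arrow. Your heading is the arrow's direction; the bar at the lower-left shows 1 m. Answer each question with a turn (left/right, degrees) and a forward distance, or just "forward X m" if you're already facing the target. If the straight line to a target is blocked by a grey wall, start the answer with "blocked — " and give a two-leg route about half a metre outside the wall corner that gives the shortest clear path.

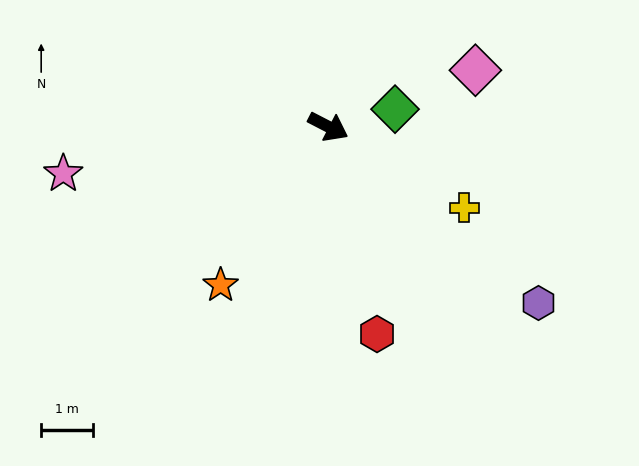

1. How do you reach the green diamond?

turn left 42°, forward 1.3 m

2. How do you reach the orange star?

turn right 97°, forward 3.7 m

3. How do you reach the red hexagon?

turn right 49°, forward 4.1 m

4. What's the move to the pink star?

turn right 143°, forward 5.2 m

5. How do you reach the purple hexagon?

turn right 13°, forward 5.3 m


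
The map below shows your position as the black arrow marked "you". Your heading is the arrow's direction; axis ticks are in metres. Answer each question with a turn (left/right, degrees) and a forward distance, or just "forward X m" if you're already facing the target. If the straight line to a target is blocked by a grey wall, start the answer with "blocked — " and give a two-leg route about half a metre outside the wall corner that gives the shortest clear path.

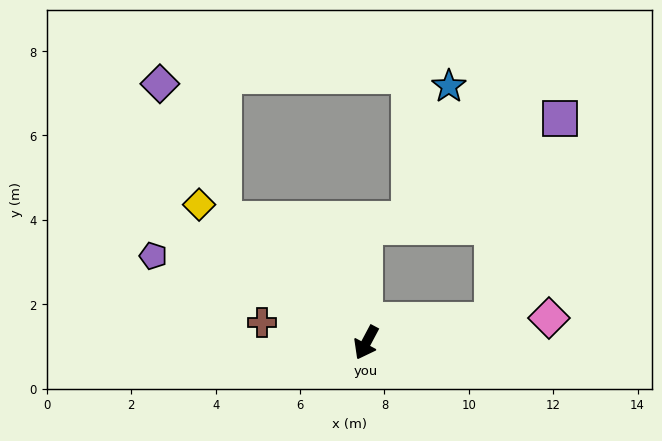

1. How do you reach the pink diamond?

turn left 126°, forward 4.4 m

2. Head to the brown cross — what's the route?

turn right 73°, forward 2.5 m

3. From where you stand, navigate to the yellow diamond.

turn right 102°, forward 5.1 m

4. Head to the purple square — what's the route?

blocked — turn left 128°, forward 3.0 m, then turn left 61°, forward 5.1 m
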